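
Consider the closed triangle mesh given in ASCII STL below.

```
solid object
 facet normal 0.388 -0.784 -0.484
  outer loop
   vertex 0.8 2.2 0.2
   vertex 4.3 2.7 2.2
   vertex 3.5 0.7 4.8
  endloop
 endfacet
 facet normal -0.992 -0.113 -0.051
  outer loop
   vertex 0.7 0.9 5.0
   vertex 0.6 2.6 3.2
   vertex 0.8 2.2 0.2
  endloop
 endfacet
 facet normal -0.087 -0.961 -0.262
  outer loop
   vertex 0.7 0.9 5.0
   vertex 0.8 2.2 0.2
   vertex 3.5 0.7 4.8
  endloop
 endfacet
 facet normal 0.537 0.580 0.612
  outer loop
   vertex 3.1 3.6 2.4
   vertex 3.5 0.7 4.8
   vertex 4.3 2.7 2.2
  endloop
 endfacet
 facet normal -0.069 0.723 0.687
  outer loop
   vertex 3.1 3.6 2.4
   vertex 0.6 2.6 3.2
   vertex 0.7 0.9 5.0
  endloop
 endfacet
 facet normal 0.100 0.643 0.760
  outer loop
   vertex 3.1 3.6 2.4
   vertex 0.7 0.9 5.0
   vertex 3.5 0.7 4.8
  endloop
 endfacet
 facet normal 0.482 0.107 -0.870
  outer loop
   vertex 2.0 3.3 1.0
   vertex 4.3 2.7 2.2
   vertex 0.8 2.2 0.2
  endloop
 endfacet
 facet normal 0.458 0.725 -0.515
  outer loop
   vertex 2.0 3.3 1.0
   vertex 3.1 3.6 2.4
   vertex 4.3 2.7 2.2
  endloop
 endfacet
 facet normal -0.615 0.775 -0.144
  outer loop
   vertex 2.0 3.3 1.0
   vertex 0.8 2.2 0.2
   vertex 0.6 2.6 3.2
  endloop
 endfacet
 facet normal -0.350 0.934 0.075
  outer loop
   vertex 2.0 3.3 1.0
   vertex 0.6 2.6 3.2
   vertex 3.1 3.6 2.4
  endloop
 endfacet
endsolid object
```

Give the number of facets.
10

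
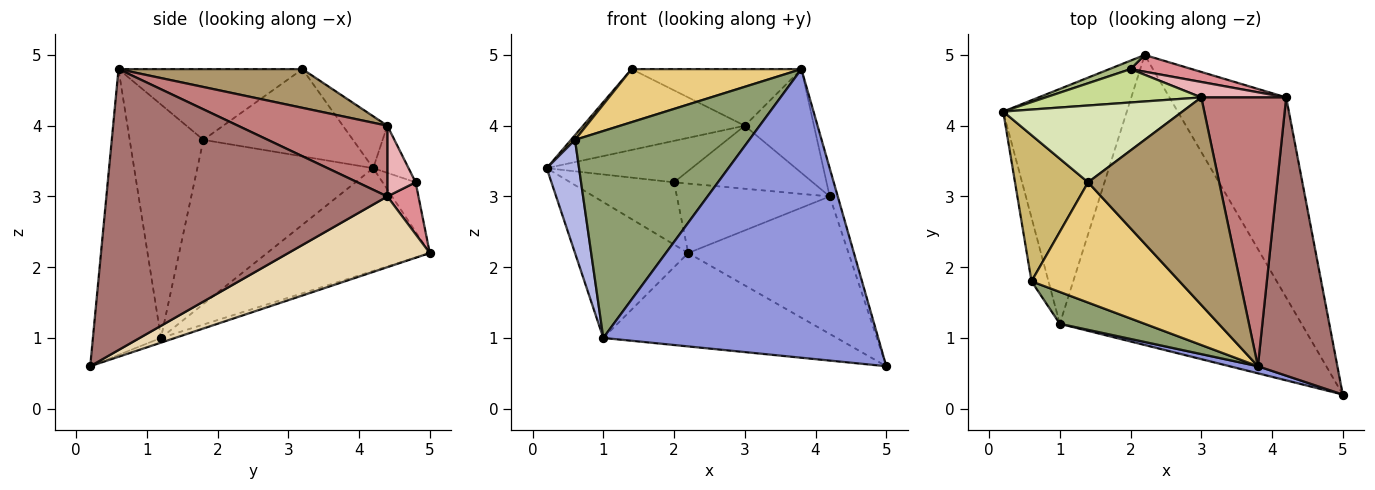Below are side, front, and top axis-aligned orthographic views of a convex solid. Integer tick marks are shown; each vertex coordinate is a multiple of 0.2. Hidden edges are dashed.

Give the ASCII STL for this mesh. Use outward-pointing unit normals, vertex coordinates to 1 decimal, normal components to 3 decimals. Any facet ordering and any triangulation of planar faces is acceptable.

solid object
 facet normal -0.584 0.406 -0.703
  outer loop
   vertex 1.0 1.2 1.0
   vertex 0.2 4.2 3.4
   vertex 2.2 5.0 2.2
  endloop
 endfacet
 facet normal -0.019 0.306 -0.952
  outer loop
   vertex 1.0 1.2 1.0
   vertex 2.2 5.0 2.2
   vertex 5.0 0.2 0.6
  endloop
 endfacet
 facet normal -0.240 -0.970 0.024
  outer loop
   vertex 1.0 1.2 1.0
   vertex 5.0 0.2 0.6
   vertex 3.8 0.6 4.8
  endloop
 endfacet
 facet normal -0.978 -0.180 -0.101
  outer loop
   vertex 0.6 1.8 3.8
   vertex 0.2 4.2 3.4
   vertex 1.0 1.2 1.0
  endloop
 endfacet
 facet normal -0.386 -0.912 0.140
  outer loop
   vertex 0.6 1.8 3.8
   vertex 1.0 1.2 1.0
   vertex 3.8 0.6 4.8
  endloop
 endfacet
 facet normal -0.301 0.945 0.129
  outer loop
   vertex 2.0 4.8 3.2
   vertex 2.2 5.0 2.2
   vertex 0.2 4.2 3.4
  endloop
 endfacet
 facet normal -0.187 0.765 0.616
  outer loop
   vertex 2.0 4.8 3.2
   vertex 0.2 4.2 3.4
   vertex 3.0 4.4 4.0
  endloop
 endfacet
 facet normal -0.196 0.711 0.675
  outer loop
   vertex 1.4 3.2 4.8
   vertex 3.0 4.4 4.0
   vertex 0.2 4.2 3.4
  endloop
 endfacet
 facet normal 0.274 0.253 0.928
  outer loop
   vertex 1.4 3.2 4.8
   vertex 3.8 0.6 4.8
   vertex 3.0 4.4 4.0
  endloop
 endfacet
 facet normal -0.766 -0.021 0.642
  outer loop
   vertex 1.4 3.2 4.8
   vertex 0.2 4.2 3.4
   vertex 0.6 1.8 3.8
  endloop
 endfacet
 facet normal -0.401 -0.370 0.838
  outer loop
   vertex 1.4 3.2 4.8
   vertex 0.6 1.8 3.8
   vertex 3.8 0.6 4.8
  endloop
 endfacet
 facet normal 0.447 0.506 -0.737
  outer loop
   vertex 4.2 4.4 3.0
   vertex 5.0 0.2 0.6
   vertex 2.2 5.0 2.2
  endloop
 endfacet
 facet normal 0.962 0.028 0.272
  outer loop
   vertex 4.2 4.4 3.0
   vertex 3.8 0.6 4.8
   vertex 5.0 0.2 0.6
  endloop
 endfacet
 facet normal 0.614 0.284 0.737
  outer loop
   vertex 4.2 4.4 3.0
   vertex 3.0 4.4 4.0
   vertex 3.8 0.6 4.8
  endloop
 endfacet
 facet normal 0.194 0.954 0.230
  outer loop
   vertex 4.2 4.4 3.0
   vertex 2.2 5.0 2.2
   vertex 2.0 4.8 3.2
  endloop
 endfacet
 facet normal 0.194 0.953 0.233
  outer loop
   vertex 4.2 4.4 3.0
   vertex 2.0 4.8 3.2
   vertex 3.0 4.4 4.0
  endloop
 endfacet
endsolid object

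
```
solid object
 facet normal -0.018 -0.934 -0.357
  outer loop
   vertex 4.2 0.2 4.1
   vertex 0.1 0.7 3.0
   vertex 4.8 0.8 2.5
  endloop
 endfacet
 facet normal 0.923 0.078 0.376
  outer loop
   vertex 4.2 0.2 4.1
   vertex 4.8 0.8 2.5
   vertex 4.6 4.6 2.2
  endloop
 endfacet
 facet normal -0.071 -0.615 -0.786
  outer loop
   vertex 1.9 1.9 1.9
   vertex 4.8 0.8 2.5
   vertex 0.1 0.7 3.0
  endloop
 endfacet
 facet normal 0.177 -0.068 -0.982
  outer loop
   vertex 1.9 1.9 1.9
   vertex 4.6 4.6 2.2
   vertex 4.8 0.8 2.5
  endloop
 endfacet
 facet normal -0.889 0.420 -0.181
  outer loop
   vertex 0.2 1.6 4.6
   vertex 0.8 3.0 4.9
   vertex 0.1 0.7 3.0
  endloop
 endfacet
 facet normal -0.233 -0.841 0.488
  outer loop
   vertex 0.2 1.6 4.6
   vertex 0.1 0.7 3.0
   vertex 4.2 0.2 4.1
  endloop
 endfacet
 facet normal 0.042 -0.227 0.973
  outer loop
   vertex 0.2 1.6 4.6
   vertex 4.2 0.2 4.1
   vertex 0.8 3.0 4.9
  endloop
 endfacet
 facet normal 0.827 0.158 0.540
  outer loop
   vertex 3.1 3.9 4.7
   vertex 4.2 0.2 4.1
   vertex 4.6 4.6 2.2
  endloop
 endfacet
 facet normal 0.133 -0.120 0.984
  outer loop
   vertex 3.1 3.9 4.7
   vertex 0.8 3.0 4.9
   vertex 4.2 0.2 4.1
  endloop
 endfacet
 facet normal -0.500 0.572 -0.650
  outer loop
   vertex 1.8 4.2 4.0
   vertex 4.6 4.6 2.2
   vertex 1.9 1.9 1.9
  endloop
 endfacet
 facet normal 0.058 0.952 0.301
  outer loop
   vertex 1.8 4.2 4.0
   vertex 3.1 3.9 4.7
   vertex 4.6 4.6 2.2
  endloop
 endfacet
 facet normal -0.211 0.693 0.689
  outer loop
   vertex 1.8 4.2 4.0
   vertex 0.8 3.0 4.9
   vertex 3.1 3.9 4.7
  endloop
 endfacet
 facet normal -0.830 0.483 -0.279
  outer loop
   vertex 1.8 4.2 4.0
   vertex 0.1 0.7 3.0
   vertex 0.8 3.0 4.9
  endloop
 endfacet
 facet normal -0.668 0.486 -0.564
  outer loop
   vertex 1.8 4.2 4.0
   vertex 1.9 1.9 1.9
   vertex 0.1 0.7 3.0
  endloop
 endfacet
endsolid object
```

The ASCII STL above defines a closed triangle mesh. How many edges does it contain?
21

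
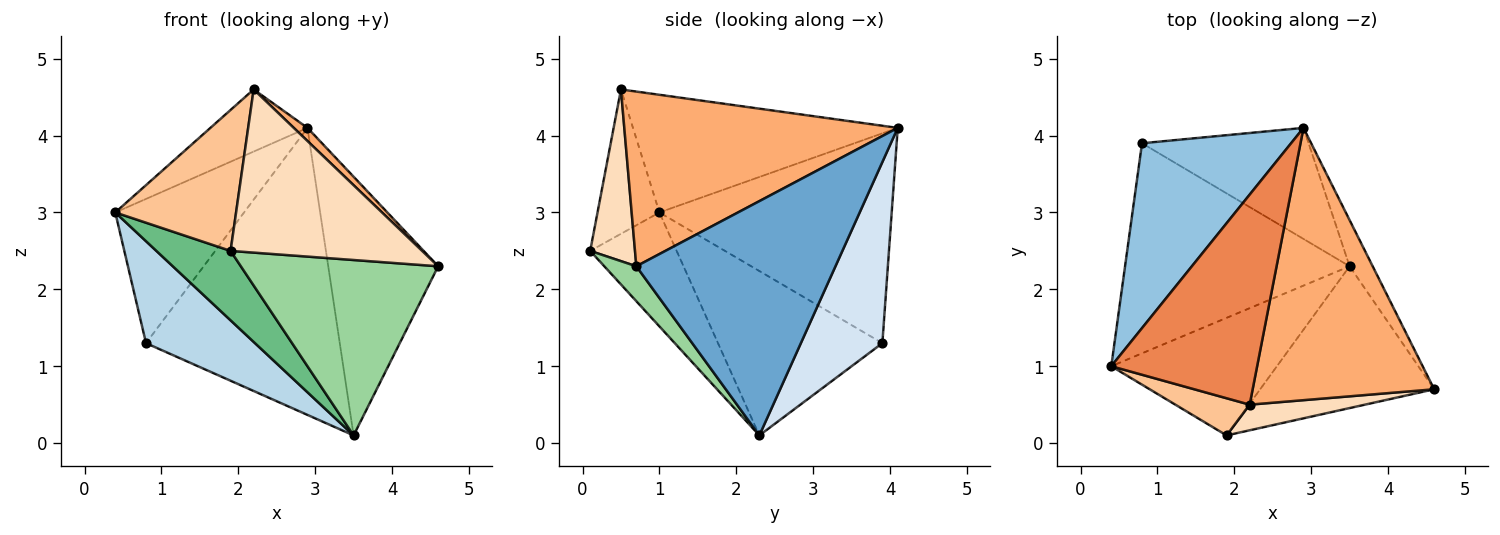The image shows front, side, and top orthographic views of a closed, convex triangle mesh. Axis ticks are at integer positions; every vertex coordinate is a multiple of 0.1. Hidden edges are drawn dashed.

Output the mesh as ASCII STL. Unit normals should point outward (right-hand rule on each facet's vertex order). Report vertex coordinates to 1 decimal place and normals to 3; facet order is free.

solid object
 facet normal 0.872 0.482 -0.086
  outer loop
   vertex 3.5 2.3 0.1
   vertex 2.9 4.1 4.1
   vertex 4.6 0.7 2.3
  endloop
 endfacet
 facet normal -0.743 0.412 0.528
  outer loop
   vertex 0.8 3.9 1.3
   vertex 0.4 1.0 3.0
   vertex 2.9 4.1 4.1
  endloop
 endfacet
 facet normal -0.550 -0.365 -0.751
  outer loop
   vertex 0.8 3.9 1.3
   vertex 3.5 2.3 0.1
   vertex 0.4 1.0 3.0
  endloop
 endfacet
 facet normal 0.365 0.868 -0.336
  outer loop
   vertex 0.8 3.9 1.3
   vertex 2.9 4.1 4.1
   vertex 3.5 2.3 0.1
  endloop
 endfacet
 facet normal -0.612 0.224 0.758
  outer loop
   vertex 2.2 0.5 4.6
   vertex 2.9 4.1 4.1
   vertex 0.4 1.0 3.0
  endloop
 endfacet
 facet normal 0.693 -0.035 0.720
  outer loop
   vertex 2.2 0.5 4.6
   vertex 4.6 0.7 2.3
   vertex 2.9 4.1 4.1
  endloop
 endfacet
 facet normal -0.444 -0.867 0.228
  outer loop
   vertex 1.9 0.1 2.5
   vertex 2.2 0.5 4.6
   vertex 0.4 1.0 3.0
  endloop
 endfacet
 facet normal 0.225 -0.963 0.151
  outer loop
   vertex 1.9 0.1 2.5
   vertex 4.6 0.7 2.3
   vertex 2.2 0.5 4.6
  endloop
 endfacet
 facet normal -0.510 -0.438 -0.741
  outer loop
   vertex 1.9 0.1 2.5
   vertex 0.4 1.0 3.0
   vertex 3.5 2.3 0.1
  endloop
 endfacet
 facet normal 0.125 -0.772 -0.624
  outer loop
   vertex 1.9 0.1 2.5
   vertex 3.5 2.3 0.1
   vertex 4.6 0.7 2.3
  endloop
 endfacet
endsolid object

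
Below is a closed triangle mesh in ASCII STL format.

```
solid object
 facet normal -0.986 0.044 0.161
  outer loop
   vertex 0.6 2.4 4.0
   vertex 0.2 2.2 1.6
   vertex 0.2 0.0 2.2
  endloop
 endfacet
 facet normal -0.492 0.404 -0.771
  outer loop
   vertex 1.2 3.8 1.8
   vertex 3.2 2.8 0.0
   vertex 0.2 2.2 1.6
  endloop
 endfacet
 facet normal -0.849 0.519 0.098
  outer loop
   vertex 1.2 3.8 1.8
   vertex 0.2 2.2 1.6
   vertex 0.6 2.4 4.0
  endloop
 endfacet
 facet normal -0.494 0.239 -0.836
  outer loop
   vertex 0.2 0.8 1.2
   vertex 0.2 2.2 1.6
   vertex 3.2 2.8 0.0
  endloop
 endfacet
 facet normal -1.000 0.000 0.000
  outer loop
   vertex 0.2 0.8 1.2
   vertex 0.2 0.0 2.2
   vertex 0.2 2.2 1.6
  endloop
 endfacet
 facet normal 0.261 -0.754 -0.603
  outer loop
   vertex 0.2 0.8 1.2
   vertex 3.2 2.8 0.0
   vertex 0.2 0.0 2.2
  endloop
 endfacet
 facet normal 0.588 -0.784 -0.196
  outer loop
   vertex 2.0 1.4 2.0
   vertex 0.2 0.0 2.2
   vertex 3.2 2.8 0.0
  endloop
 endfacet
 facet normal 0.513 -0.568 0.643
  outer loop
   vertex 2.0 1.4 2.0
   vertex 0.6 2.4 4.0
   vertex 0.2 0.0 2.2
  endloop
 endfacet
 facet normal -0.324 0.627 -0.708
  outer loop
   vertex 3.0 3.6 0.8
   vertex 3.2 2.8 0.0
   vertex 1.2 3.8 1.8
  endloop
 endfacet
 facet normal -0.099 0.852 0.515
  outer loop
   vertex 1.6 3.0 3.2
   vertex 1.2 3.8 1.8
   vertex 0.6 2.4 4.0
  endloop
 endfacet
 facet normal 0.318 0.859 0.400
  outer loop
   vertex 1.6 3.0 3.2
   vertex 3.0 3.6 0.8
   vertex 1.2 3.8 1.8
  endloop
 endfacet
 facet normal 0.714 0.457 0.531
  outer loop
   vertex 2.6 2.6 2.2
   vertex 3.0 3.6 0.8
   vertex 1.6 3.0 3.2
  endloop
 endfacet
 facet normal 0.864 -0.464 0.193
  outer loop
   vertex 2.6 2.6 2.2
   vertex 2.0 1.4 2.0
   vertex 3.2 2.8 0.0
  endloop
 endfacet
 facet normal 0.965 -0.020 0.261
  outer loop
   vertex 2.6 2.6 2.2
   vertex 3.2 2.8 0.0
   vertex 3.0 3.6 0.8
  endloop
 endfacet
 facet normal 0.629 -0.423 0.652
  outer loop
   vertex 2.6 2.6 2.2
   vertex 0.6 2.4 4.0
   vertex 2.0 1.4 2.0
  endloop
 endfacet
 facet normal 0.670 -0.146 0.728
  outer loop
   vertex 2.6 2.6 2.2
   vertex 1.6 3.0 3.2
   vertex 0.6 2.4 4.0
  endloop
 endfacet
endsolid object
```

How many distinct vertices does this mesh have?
10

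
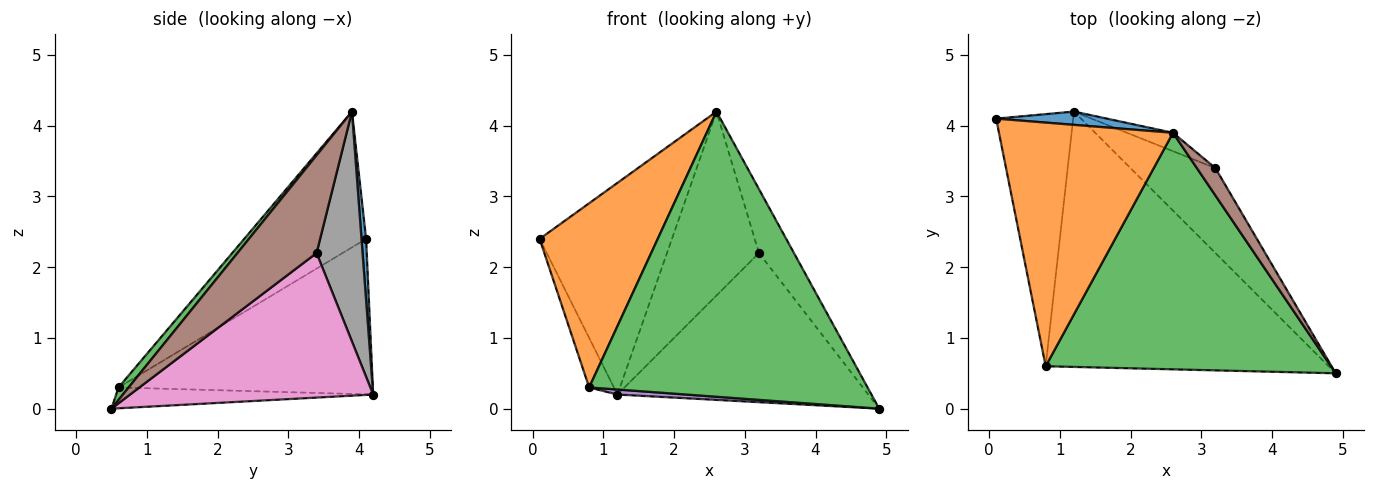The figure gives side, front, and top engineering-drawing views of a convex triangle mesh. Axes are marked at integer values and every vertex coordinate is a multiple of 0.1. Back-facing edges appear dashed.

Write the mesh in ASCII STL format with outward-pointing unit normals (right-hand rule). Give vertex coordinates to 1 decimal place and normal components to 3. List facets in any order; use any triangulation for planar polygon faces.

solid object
 facet normal 0.035 0.997 0.063
  outer loop
   vertex 1.2 4.2 0.2
   vertex 0.1 4.1 2.4
   vertex 2.6 3.9 4.2
  endloop
 endfacet
 facet normal -0.529 -0.512 0.677
  outer loop
   vertex 0.8 0.6 0.3
   vertex 2.6 3.9 4.2
   vertex 0.1 4.1 2.4
  endloop
 endfacet
 facet normal 0.028 -0.769 0.638
  outer loop
   vertex 0.8 0.6 0.3
   vertex 4.9 0.5 0.0
   vertex 2.6 3.9 4.2
  endloop
 endfacet
 facet normal -0.893 0.087 -0.442
  outer loop
   vertex 0.8 0.6 0.3
   vertex 0.1 4.1 2.4
   vertex 1.2 4.2 0.2
  endloop
 endfacet
 facet normal -0.073 -0.020 -0.997
  outer loop
   vertex 0.8 0.6 0.3
   vertex 1.2 4.2 0.2
   vertex 4.9 0.5 0.0
  endloop
 endfacet
 facet normal 0.901 0.399 0.171
  outer loop
   vertex 3.2 3.4 2.2
   vertex 2.6 3.9 4.2
   vertex 4.9 0.5 0.0
  endloop
 endfacet
 facet normal 0.644 0.665 -0.378
  outer loop
   vertex 3.2 3.4 2.2
   vertex 4.9 0.5 0.0
   vertex 1.2 4.2 0.2
  endloop
 endfacet
 facet normal 0.445 0.891 -0.089
  outer loop
   vertex 3.2 3.4 2.2
   vertex 1.2 4.2 0.2
   vertex 2.6 3.9 4.2
  endloop
 endfacet
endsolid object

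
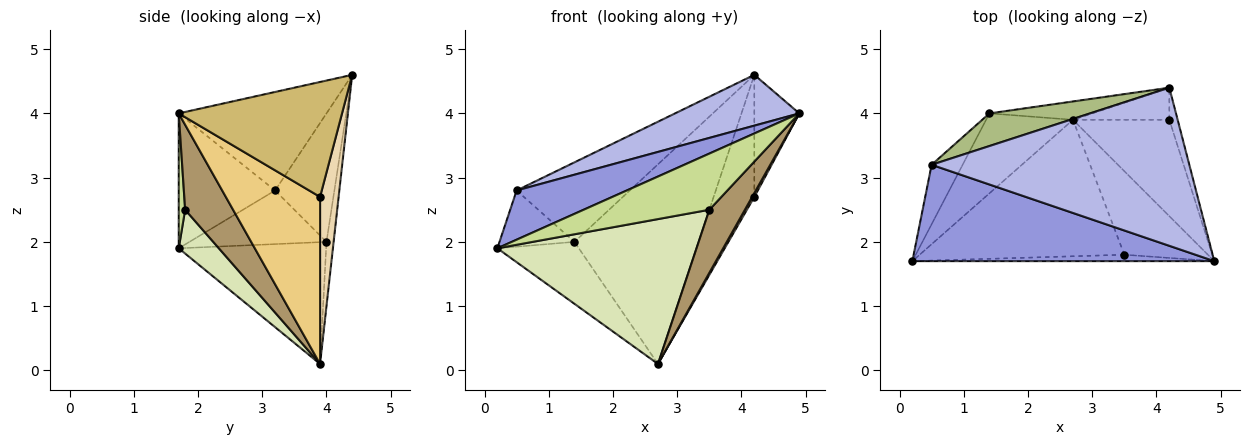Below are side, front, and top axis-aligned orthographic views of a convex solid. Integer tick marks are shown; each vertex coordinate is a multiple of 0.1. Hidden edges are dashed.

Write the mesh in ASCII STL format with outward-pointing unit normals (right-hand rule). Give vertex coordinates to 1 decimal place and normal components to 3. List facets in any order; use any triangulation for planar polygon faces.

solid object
 facet normal -0.742 0.410 -0.530
  outer loop
   vertex 1.4 4.0 2.0
   vertex 2.7 3.9 0.1
   vertex 0.2 1.7 1.9
  endloop
 endfacet
 facet normal -0.057 0.994 -0.091
  outer loop
   vertex 1.4 4.0 2.0
   vertex 4.2 4.4 4.6
   vertex 2.7 3.9 0.1
  endloop
 endfacet
 facet normal -0.370 -0.423 0.827
  outer loop
   vertex 0.5 3.2 2.8
   vertex 0.2 1.7 1.9
   vertex 4.9 1.7 4.0
  endloop
 endfacet
 facet normal -0.342 -0.287 0.895
  outer loop
   vertex 0.5 3.2 2.8
   vertex 4.9 1.7 4.0
   vertex 4.2 4.4 4.6
  endloop
 endfacet
 facet normal -0.782 0.428 -0.452
  outer loop
   vertex 0.5 3.2 2.8
   vertex 1.4 4.0 2.0
   vertex 0.2 1.7 1.9
  endloop
 endfacet
 facet normal -0.436 0.832 0.342
  outer loop
   vertex 0.5 3.2 2.8
   vertex 4.2 4.4 4.6
   vertex 1.4 4.0 2.0
  endloop
 endfacet
 facet normal 0.051 -0.992 -0.113
  outer loop
   vertex 3.5 1.8 2.5
   vertex 4.9 1.7 4.0
   vertex 0.2 1.7 1.9
  endloop
 endfacet
 facet normal 0.145 -0.720 -0.678
  outer loop
   vertex 3.5 1.8 2.5
   vertex 0.2 1.7 1.9
   vertex 2.7 3.9 0.1
  endloop
 endfacet
 facet normal 0.630 -0.468 -0.619
  outer loop
   vertex 3.5 1.8 2.5
   vertex 2.7 3.9 0.1
   vertex 4.9 1.7 4.0
  endloop
 endfacet
 facet normal 0.962 0.265 -0.070
  outer loop
   vertex 4.2 3.9 2.7
   vertex 4.2 4.4 4.6
   vertex 4.9 1.7 4.0
  endloop
 endfacet
 facet normal 0.866 -0.020 -0.500
  outer loop
   vertex 4.2 3.9 2.7
   vertex 4.9 1.7 4.0
   vertex 2.7 3.9 0.1
  endloop
 endfacet
 facet normal 0.404 0.885 -0.233
  outer loop
   vertex 4.2 3.9 2.7
   vertex 2.7 3.9 0.1
   vertex 4.2 4.4 4.6
  endloop
 endfacet
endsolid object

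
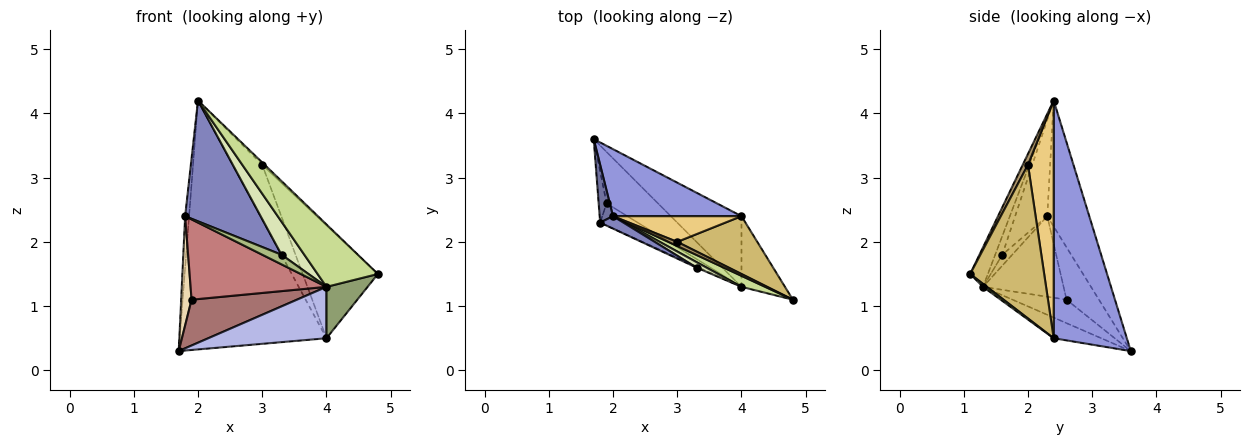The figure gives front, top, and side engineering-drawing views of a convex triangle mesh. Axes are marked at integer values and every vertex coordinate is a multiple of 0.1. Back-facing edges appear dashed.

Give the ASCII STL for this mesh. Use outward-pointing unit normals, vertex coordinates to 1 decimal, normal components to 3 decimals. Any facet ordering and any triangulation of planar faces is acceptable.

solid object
 facet normal -0.990 0.093 0.105
  outer loop
   vertex 1.8 2.3 2.4
   vertex 2.0 2.4 4.2
   vertex 1.7 3.6 0.3
  endloop
 endfacet
 facet normal -0.390 -0.916 0.094
  outer loop
   vertex 1.8 2.3 2.4
   vertex 3.3 1.6 1.8
   vertex 2.0 2.4 4.2
  endloop
 endfacet
 facet normal 0.434 0.870 0.234
  outer loop
   vertex 4.0 2.4 0.5
   vertex 1.7 3.6 0.3
   vertex 2.0 2.4 4.2
  endloop
 endfacet
 facet normal -0.230 -0.572 -0.787
  outer loop
   vertex 4.0 1.3 1.3
   vertex 1.7 3.6 0.3
   vertex 4.0 2.4 0.5
  endloop
 endfacet
 facet normal 0.055 -0.587 -0.808
  outer loop
   vertex 4.0 1.3 1.3
   vertex 4.0 2.4 0.5
   vertex 4.8 1.1 1.5
  endloop
 endfacet
 facet normal -0.455 -0.884 -0.107
  outer loop
   vertex 4.0 1.3 1.3
   vertex 3.3 1.6 1.8
   vertex 1.8 2.3 2.4
  endloop
 endfacet
 facet normal -0.278 -0.946 0.167
  outer loop
   vertex 4.0 1.3 1.3
   vertex 4.8 1.1 1.5
   vertex 2.0 2.4 4.2
  endloop
 endfacet
 facet normal -0.293 -0.943 0.156
  outer loop
   vertex 4.0 1.3 1.3
   vertex 2.0 2.4 4.2
   vertex 3.3 1.6 1.8
  endloop
 endfacet
 facet normal 0.730 0.332 0.597
  outer loop
   vertex 3.0 2.0 3.2
   vertex 2.0 2.4 4.2
   vertex 4.8 1.1 1.5
  endloop
 endfacet
 facet normal 0.659 0.669 0.343
  outer loop
   vertex 3.0 2.0 3.2
   vertex 4.8 1.1 1.5
   vertex 4.0 2.4 0.5
  endloop
 endfacet
 facet normal 0.619 0.711 0.334
  outer loop
   vertex 3.0 2.0 3.2
   vertex 4.0 2.4 0.5
   vertex 2.0 2.4 4.2
  endloop
 endfacet
 facet normal -0.943 -0.302 -0.142
  outer loop
   vertex 1.9 2.6 1.1
   vertex 1.8 2.3 2.4
   vertex 1.7 3.6 0.3
  endloop
 endfacet
 facet normal -0.323 -0.630 -0.707
  outer loop
   vertex 1.9 2.6 1.1
   vertex 1.7 3.6 0.3
   vertex 4.0 1.3 1.3
  endloop
 endfacet
 facet normal -0.496 -0.837 -0.231
  outer loop
   vertex 1.9 2.6 1.1
   vertex 4.0 1.3 1.3
   vertex 1.8 2.3 2.4
  endloop
 endfacet
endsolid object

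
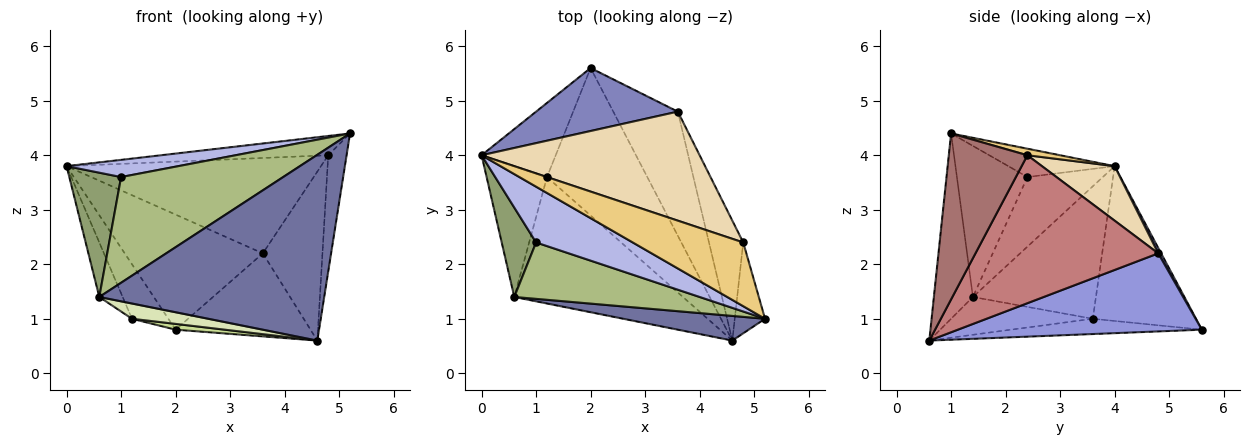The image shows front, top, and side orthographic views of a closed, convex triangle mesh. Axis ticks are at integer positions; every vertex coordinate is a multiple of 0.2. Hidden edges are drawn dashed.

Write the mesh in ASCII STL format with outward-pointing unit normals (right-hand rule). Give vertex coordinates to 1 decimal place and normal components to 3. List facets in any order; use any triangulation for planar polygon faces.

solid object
 facet normal -0.169 -0.977 0.130
  outer loop
   vertex 0.6 1.4 1.4
   vertex 4.6 0.6 0.6
   vertex 5.2 1.0 4.4
  endloop
 endfacet
 facet normal 0.018 0.877 0.480
  outer loop
   vertex 3.6 4.8 2.2
   vertex 2.0 5.6 0.8
   vertex 0.0 4.0 3.8
  endloop
 endfacet
 facet normal 0.709 0.392 -0.586
  outer loop
   vertex 3.6 4.8 2.2
   vertex 4.6 0.6 0.6
   vertex 2.0 5.6 0.8
  endloop
 endfacet
 facet normal -0.270 -0.284 0.920
  outer loop
   vertex 1.0 2.4 3.6
   vertex 5.2 1.0 4.4
   vertex 0.0 4.0 3.8
  endloop
 endfacet
 facet normal -0.763 -0.524 0.377
  outer loop
   vertex 1.0 2.4 3.6
   vertex 0.0 4.0 3.8
   vertex 0.6 1.4 1.4
  endloop
 endfacet
 facet normal -0.358 -0.824 0.440
  outer loop
   vertex 1.0 2.4 3.6
   vertex 0.6 1.4 1.4
   vertex 5.2 1.0 4.4
  endloop
 endfacet
 facet normal -0.150 -0.039 -0.988
  outer loop
   vertex 1.2 3.6 1.0
   vertex 2.0 5.6 0.8
   vertex 4.6 0.6 0.6
  endloop
 endfacet
 facet normal -0.217 -0.117 -0.969
  outer loop
   vertex 1.2 3.6 1.0
   vertex 4.6 0.6 0.6
   vertex 0.6 1.4 1.4
  endloop
 endfacet
 facet normal -0.860 0.303 -0.412
  outer loop
   vertex 1.2 3.6 1.0
   vertex 0.0 4.0 3.8
   vertex 2.0 5.6 0.8
  endloop
 endfacet
 facet normal -0.897 0.170 -0.409
  outer loop
   vertex 1.2 3.6 1.0
   vertex 0.6 1.4 1.4
   vertex 0.0 4.0 3.8
  endloop
 endfacet
 facet normal 0.057 0.289 0.956
  outer loop
   vertex 4.8 2.4 4.0
   vertex 0.0 4.0 3.8
   vertex 5.2 1.0 4.4
  endloop
 endfacet
 facet normal 0.185 0.647 0.740
  outer loop
   vertex 4.8 2.4 4.0
   vertex 3.6 4.8 2.2
   vertex 0.0 4.0 3.8
  endloop
 endfacet
 facet normal 0.959 0.224 -0.175
  outer loop
   vertex 4.8 2.4 4.0
   vertex 5.2 1.0 4.4
   vertex 4.6 0.6 0.6
  endloop
 endfacet
 facet normal 0.928 0.303 -0.215
  outer loop
   vertex 4.8 2.4 4.0
   vertex 4.6 0.6 0.6
   vertex 3.6 4.8 2.2
  endloop
 endfacet
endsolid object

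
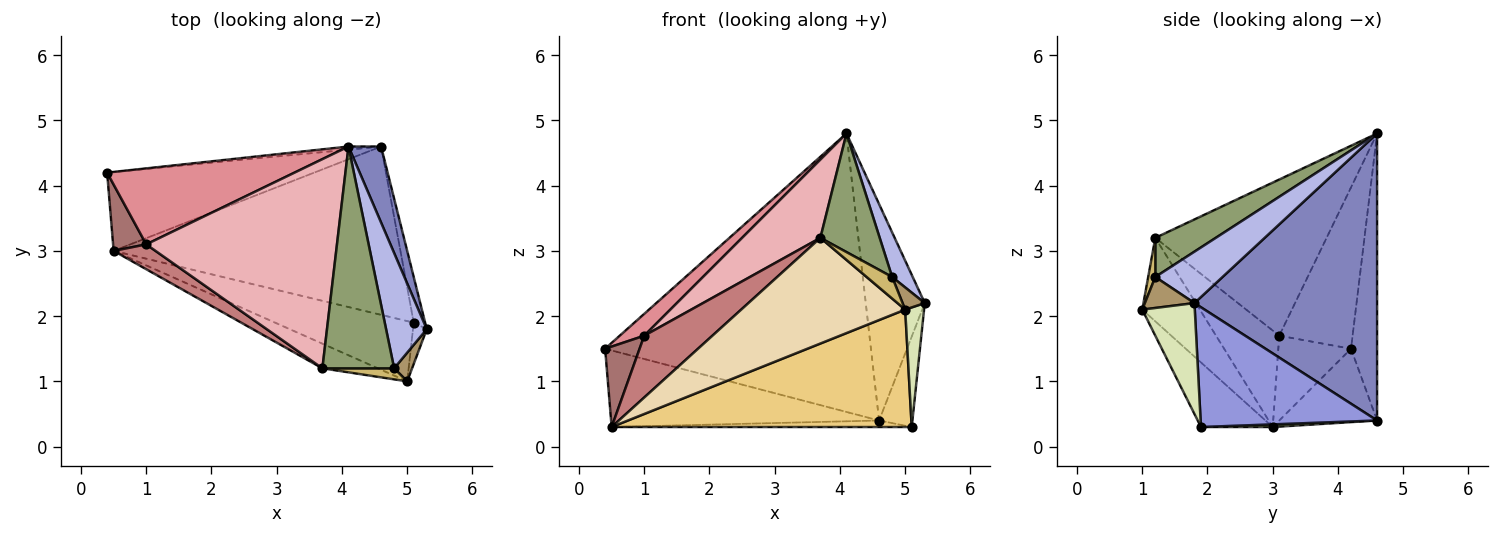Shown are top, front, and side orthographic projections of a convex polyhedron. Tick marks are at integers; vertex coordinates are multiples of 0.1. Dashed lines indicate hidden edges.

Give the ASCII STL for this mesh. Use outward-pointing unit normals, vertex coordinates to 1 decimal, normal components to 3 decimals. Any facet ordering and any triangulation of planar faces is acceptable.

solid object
 facet normal -0.098 0.995 -0.011
  outer loop
   vertex 4.6 4.6 0.4
   vertex 0.4 4.2 1.5
   vertex 4.1 4.6 4.8
  endloop
 endfacet
 facet normal 0.946 0.306 0.108
  outer loop
   vertex 4.6 4.6 0.4
   vertex 4.1 4.6 4.8
   vertex 5.3 1.8 2.2
  endloop
 endfacet
 facet normal 0.978 0.185 -0.093
  outer loop
   vertex 4.6 4.6 0.4
   vertex 5.3 1.8 2.2
   vertex 5.1 1.9 0.3
  endloop
 endfacet
 facet normal 0.763 -0.233 0.603
  outer loop
   vertex 4.8 1.2 2.6
   vertex 5.3 1.8 2.2
   vertex 4.1 4.6 4.8
  endloop
 endfacet
 facet normal 0.433 -0.425 0.795
  outer loop
   vertex 4.8 1.2 2.6
   vertex 4.1 4.6 4.8
   vertex 3.7 1.2 3.2
  endloop
 endfacet
 facet normal -0.246 0.675 -0.695
  outer loop
   vertex 0.5 3.0 0.3
   vertex 0.4 4.2 1.5
   vertex 4.6 4.6 0.4
  endloop
 endfacet
 facet normal 0.009 0.039 -0.999
  outer loop
   vertex 0.5 3.0 0.3
   vertex 4.6 4.6 0.4
   vertex 5.1 1.9 0.3
  endloop
 endfacet
 facet normal 0.935 -0.336 -0.116
  outer loop
   vertex 5.0 1.0 2.1
   vertex 5.1 1.9 0.3
   vertex 5.3 1.8 2.2
  endloop
 endfacet
 facet normal 0.807 -0.361 0.467
  outer loop
   vertex 5.0 1.0 2.1
   vertex 5.3 1.8 2.2
   vertex 4.8 1.2 2.6
  endloop
 endfacet
 facet normal 0.241 -0.864 0.442
  outer loop
   vertex 5.0 1.0 2.1
   vertex 4.8 1.2 2.6
   vertex 3.7 1.2 3.2
  endloop
 endfacet
 facet normal -0.208 -0.870 -0.447
  outer loop
   vertex 5.0 1.0 2.1
   vertex 0.5 3.0 0.3
   vertex 5.1 1.9 0.3
  endloop
 endfacet
 facet normal -0.324 -0.921 -0.215
  outer loop
   vertex 5.0 1.0 2.1
   vertex 3.7 1.2 3.2
   vertex 0.5 3.0 0.3
  endloop
 endfacet
 facet normal -0.852 -0.404 0.333
  outer loop
   vertex 1.0 3.1 1.7
   vertex 0.4 4.2 1.5
   vertex 0.5 3.0 0.3
  endloop
 endfacet
 facet normal -0.652 -0.703 0.283
  outer loop
   vertex 1.0 3.1 1.7
   vertex 0.5 3.0 0.3
   vertex 3.7 1.2 3.2
  endloop
 endfacet
 facet normal -0.637 -0.213 0.740
  outer loop
   vertex 1.0 3.1 1.7
   vertex 4.1 4.6 4.8
   vertex 0.4 4.2 1.5
  endloop
 endfacet
 facet normal -0.609 -0.278 0.743
  outer loop
   vertex 1.0 3.1 1.7
   vertex 3.7 1.2 3.2
   vertex 4.1 4.6 4.8
  endloop
 endfacet
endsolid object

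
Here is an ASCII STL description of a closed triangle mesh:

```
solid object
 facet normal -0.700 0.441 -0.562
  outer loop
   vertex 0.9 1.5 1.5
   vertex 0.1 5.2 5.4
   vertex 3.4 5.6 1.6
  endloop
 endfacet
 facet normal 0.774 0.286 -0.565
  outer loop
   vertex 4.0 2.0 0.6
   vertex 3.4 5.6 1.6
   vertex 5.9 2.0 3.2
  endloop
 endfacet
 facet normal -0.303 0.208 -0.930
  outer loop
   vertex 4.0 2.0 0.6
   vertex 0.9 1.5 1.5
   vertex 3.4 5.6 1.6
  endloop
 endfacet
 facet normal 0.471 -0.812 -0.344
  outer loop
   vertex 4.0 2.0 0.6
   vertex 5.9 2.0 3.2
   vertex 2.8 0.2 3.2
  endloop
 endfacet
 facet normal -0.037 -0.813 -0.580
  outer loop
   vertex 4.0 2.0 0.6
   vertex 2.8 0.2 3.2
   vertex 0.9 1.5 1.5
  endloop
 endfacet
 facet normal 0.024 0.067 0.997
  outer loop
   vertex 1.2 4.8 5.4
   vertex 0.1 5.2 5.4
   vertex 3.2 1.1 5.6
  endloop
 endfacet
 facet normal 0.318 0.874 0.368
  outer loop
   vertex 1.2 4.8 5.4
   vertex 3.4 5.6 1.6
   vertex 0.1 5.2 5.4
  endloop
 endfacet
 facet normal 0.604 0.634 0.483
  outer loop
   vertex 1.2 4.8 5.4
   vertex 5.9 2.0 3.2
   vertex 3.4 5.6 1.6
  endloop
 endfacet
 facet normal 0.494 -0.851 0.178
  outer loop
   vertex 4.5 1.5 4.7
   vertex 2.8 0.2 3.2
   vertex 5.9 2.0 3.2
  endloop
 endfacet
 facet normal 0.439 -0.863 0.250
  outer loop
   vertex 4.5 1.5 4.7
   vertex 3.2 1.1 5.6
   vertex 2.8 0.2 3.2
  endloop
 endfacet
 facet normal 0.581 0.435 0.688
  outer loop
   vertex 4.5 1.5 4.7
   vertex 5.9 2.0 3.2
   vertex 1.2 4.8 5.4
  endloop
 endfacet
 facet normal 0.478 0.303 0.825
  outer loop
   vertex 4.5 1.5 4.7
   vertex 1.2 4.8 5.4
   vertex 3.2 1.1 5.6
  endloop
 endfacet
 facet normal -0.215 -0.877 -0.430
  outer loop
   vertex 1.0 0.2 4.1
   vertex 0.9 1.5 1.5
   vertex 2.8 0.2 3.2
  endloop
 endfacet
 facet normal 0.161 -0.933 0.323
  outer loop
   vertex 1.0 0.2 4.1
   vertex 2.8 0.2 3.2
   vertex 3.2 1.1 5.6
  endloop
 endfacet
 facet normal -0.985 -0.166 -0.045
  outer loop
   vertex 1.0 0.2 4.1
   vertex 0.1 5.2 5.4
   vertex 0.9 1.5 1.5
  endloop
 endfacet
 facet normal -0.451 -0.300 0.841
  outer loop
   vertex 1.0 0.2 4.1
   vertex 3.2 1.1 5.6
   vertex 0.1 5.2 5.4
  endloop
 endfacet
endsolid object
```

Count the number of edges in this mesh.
24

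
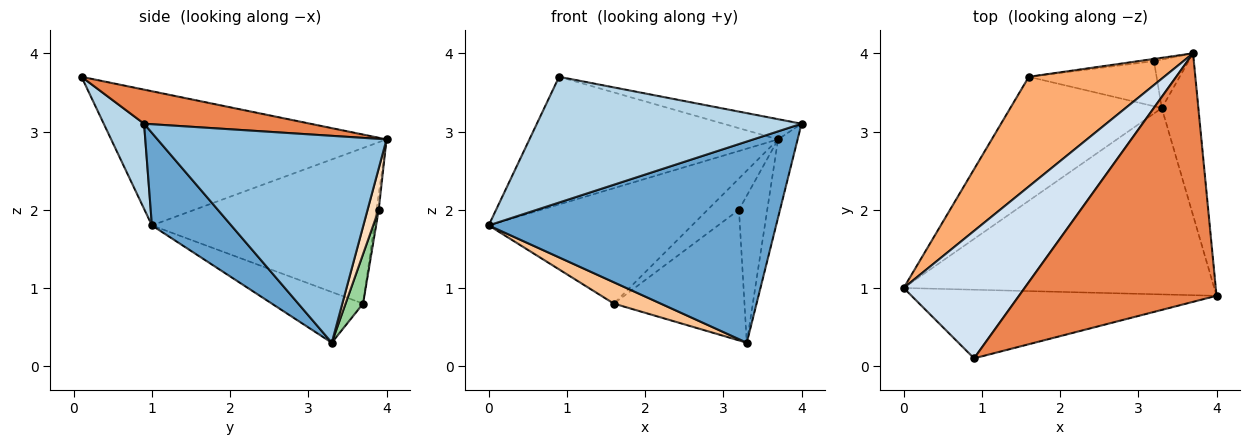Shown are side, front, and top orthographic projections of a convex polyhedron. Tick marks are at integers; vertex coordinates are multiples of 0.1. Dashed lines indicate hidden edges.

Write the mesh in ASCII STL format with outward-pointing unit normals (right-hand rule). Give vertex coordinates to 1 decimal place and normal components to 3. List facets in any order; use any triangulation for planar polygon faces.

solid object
 facet normal 0.198 -0.719 -0.666
  outer loop
   vertex 3.3 3.3 0.3
   vertex 4.0 0.9 3.1
   vertex 0.0 1.0 1.8
  endloop
 endfacet
 facet normal 0.981 0.084 -0.174
  outer loop
   vertex 3.3 3.3 0.3
   vertex 3.7 4.0 2.9
   vertex 4.0 0.9 3.1
  endloop
 endfacet
 facet normal 0.133 -0.870 -0.475
  outer loop
   vertex 0.9 0.1 3.7
   vertex 0.0 1.0 1.8
   vertex 4.0 0.9 3.1
  endloop
 endfacet
 facet normal -0.617 0.557 0.556
  outer loop
   vertex 0.9 0.1 3.7
   vertex 3.7 4.0 2.9
   vertex 0.0 1.0 1.8
  endloop
 endfacet
 facet normal 0.170 0.080 0.982
  outer loop
   vertex 0.9 0.1 3.7
   vertex 4.0 0.9 3.1
   vertex 3.7 4.0 2.9
  endloop
 endfacet
 facet normal -0.621 0.568 0.540
  outer loop
   vertex 1.6 3.7 0.8
   vertex 0.0 1.0 1.8
   vertex 3.7 4.0 2.9
  endloop
 endfacet
 facet normal -0.313 -0.161 -0.936
  outer loop
   vertex 1.6 3.7 0.8
   vertex 3.3 3.3 0.3
   vertex 0.0 1.0 1.8
  endloop
 endfacet
 facet normal 0.350 0.890 -0.293
  outer loop
   vertex 3.2 3.9 2.0
   vertex 3.7 4.0 2.9
   vertex 3.3 3.3 0.3
  endloop
 endfacet
 facet normal -0.071 0.995 -0.071
  outer loop
   vertex 3.2 3.9 2.0
   vertex 1.6 3.7 0.8
   vertex 3.7 4.0 2.9
  endloop
 endfacet
 facet normal 0.125 0.938 -0.324
  outer loop
   vertex 3.2 3.9 2.0
   vertex 3.3 3.3 0.3
   vertex 1.6 3.7 0.8
  endloop
 endfacet
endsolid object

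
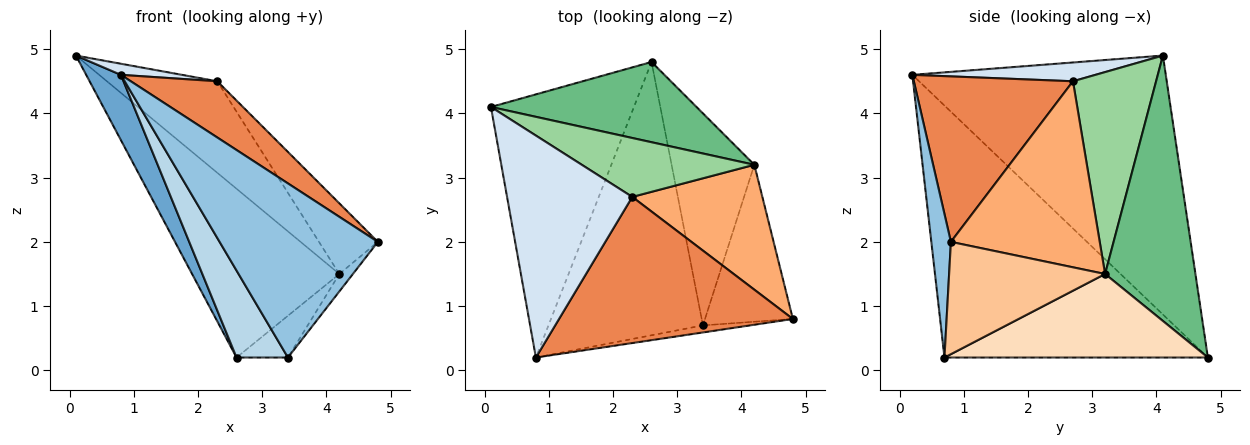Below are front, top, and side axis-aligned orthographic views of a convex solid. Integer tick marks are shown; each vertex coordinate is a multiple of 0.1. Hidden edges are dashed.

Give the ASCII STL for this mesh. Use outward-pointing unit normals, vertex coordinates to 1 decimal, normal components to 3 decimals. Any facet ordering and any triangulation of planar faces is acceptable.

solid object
 facet normal -0.869 -0.119 -0.480
  outer loop
   vertex 2.6 4.8 0.2
   vertex 0.8 0.2 4.6
   vertex 0.1 4.1 4.9
  endloop
 endfacet
 facet normal 0.123 -0.992 -0.040
  outer loop
   vertex 3.4 0.7 0.2
   vertex 4.8 0.8 2.0
   vertex 0.8 0.2 4.6
  endloop
 endfacet
 facet normal -0.841 -0.164 -0.516
  outer loop
   vertex 3.4 0.7 0.2
   vertex 0.8 0.2 4.6
   vertex 2.6 4.8 0.2
  endloop
 endfacet
 facet normal 0.148 -0.049 0.988
  outer loop
   vertex 2.3 2.7 4.5
   vertex 0.1 4.1 4.9
   vertex 0.8 0.2 4.6
  endloop
 endfacet
 facet normal 0.551 -0.300 0.779
  outer loop
   vertex 2.3 2.7 4.5
   vertex 0.8 0.2 4.6
   vertex 4.8 0.8 2.0
  endloop
 endfacet
 facet normal 0.780 0.308 0.545
  outer loop
   vertex 4.2 3.2 1.5
   vertex 2.3 2.7 4.5
   vertex 4.8 0.8 2.0
  endloop
 endfacet
 facet normal 0.786 0.068 -0.615
  outer loop
   vertex 4.2 3.2 1.5
   vertex 4.8 0.8 2.0
   vertex 3.4 0.7 0.2
  endloop
 endfacet
 facet normal 0.704 0.137 -0.697
  outer loop
   vertex 4.2 3.2 1.5
   vertex 3.4 0.7 0.2
   vertex 2.6 4.8 0.2
  endloop
 endfacet
 facet normal 0.485 0.790 0.376
  outer loop
   vertex 4.2 3.2 1.5
   vertex 2.6 4.8 0.2
   vertex 0.1 4.1 4.9
  endloop
 endfacet
 facet normal 0.535 0.710 0.457
  outer loop
   vertex 4.2 3.2 1.5
   vertex 0.1 4.1 4.9
   vertex 2.3 2.7 4.5
  endloop
 endfacet
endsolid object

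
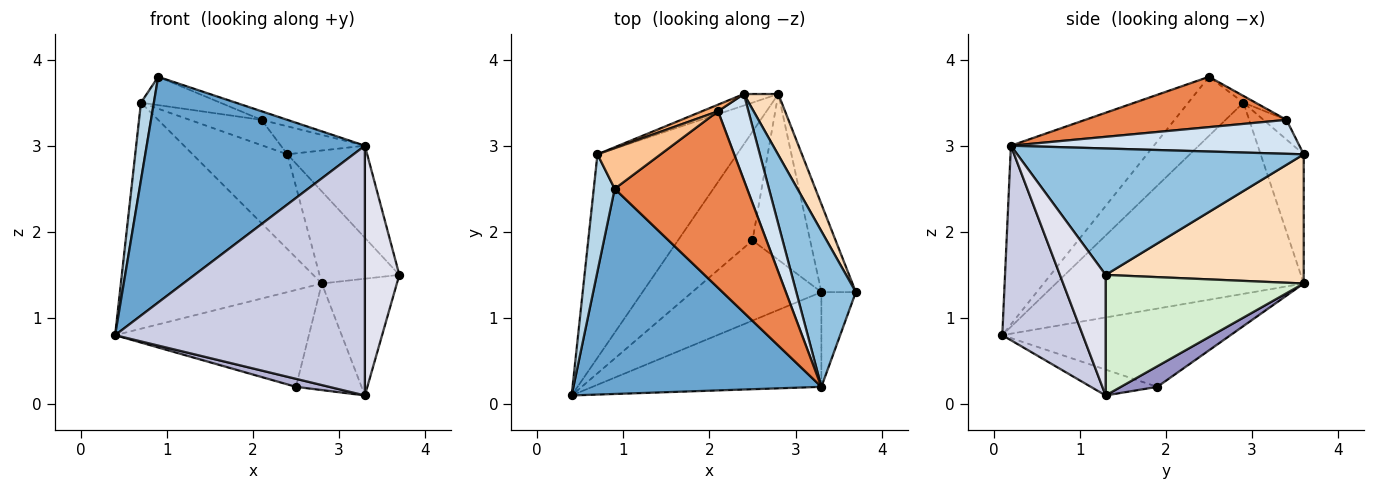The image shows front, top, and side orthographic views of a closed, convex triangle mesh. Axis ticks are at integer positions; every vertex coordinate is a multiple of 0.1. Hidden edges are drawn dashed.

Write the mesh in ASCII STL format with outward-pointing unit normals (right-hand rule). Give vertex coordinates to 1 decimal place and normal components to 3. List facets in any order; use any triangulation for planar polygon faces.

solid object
 facet normal -0.436 -0.666 0.605
  outer loop
   vertex 3.3 0.2 3.0
   vertex 0.9 2.5 3.8
   vertex 0.4 0.1 0.8
  endloop
 endfacet
 facet normal 0.877 0.244 0.413
  outer loop
   vertex 3.3 0.2 3.0
   vertex 3.7 1.3 1.5
   vertex 2.4 3.6 2.9
  endloop
 endfacet
 facet normal -0.920 -0.216 0.326
  outer loop
   vertex 0.7 2.9 3.5
   vertex 0.4 0.1 0.8
   vertex 0.9 2.5 3.8
  endloop
 endfacet
 facet normal 0.728 0.212 0.652
  outer loop
   vertex 2.1 3.4 3.3
   vertex 3.3 0.2 3.0
   vertex 2.4 3.6 2.9
  endloop
 endfacet
 facet normal 0.355 0.046 0.934
  outer loop
   vertex 2.1 3.4 3.3
   vertex 0.9 2.5 3.8
   vertex 3.3 0.2 3.0
  endloop
 endfacet
 facet normal -0.296 0.925 0.240
  outer loop
   vertex 2.1 3.4 3.3
   vertex 2.4 3.6 2.9
   vertex 0.7 2.9 3.5
  endloop
 endfacet
 facet normal -0.087 0.570 0.817
  outer loop
   vertex 2.1 3.4 3.3
   vertex 0.7 2.9 3.5
   vertex 0.9 2.5 3.8
  endloop
 endfacet
 facet normal 0.900 0.363 0.240
  outer loop
   vertex 2.8 3.6 1.4
   vertex 2.4 3.6 2.9
   vertex 3.7 1.3 1.5
  endloop
 endfacet
 facet normal -0.411 0.905 -0.110
  outer loop
   vertex 2.8 3.6 1.4
   vertex 0.7 2.9 3.5
   vertex 2.4 3.6 2.9
  endloop
 endfacet
 facet normal -0.617 0.524 -0.588
  outer loop
   vertex 2.8 3.6 1.4
   vertex 2.5 1.9 0.2
   vertex 0.4 0.1 0.8
  endloop
 endfacet
 facet normal -0.676 0.548 -0.493
  outer loop
   vertex 2.8 3.6 1.4
   vertex 0.4 0.1 0.8
   vertex 0.7 2.9 3.5
  endloop
 endfacet
 facet normal 0.903 0.342 -0.258
  outer loop
   vertex 3.3 1.3 0.1
   vertex 2.8 3.6 1.4
   vertex 3.7 1.3 1.5
  endloop
 endfacet
 facet normal 0.288 0.518 -0.806
  outer loop
   vertex 3.3 1.3 0.1
   vertex 2.5 1.9 0.2
   vertex 2.8 3.6 1.4
  endloop
 endfacet
 facet normal -0.195 -0.098 -0.976
  outer loop
   vertex 3.3 1.3 0.1
   vertex 0.4 0.1 0.8
   vertex 2.5 1.9 0.2
  endloop
 endfacet
 facet normal 0.288 -0.895 -0.340
  outer loop
   vertex 3.3 1.3 0.1
   vertex 3.3 0.2 3.0
   vertex 0.4 0.1 0.8
  endloop
 endfacet
 facet normal 0.779 -0.587 -0.222
  outer loop
   vertex 3.3 1.3 0.1
   vertex 3.7 1.3 1.5
   vertex 3.3 0.2 3.0
  endloop
 endfacet
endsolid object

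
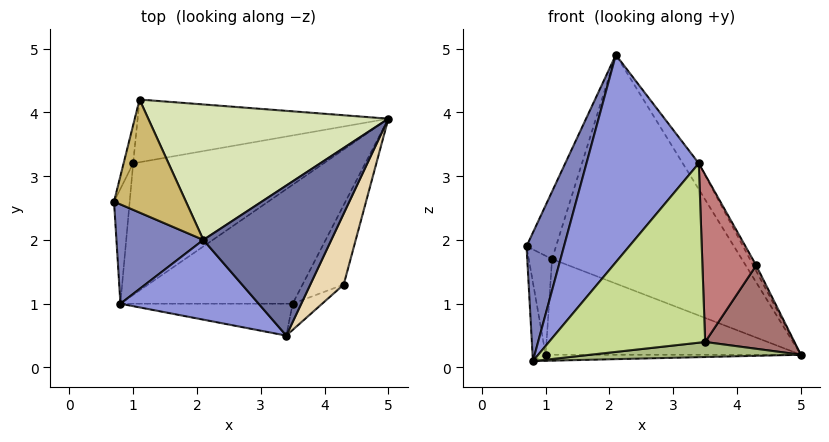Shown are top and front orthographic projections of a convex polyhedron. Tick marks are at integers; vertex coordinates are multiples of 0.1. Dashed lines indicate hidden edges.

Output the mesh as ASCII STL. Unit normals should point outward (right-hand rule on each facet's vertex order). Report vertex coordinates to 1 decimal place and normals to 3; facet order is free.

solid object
 facet normal 0.830 0.095 0.550
  outer loop
   vertex 2.1 2.0 4.9
   vertex 3.4 0.5 3.2
   vertex 5.0 3.9 0.2
  endloop
 endfacet
 facet normal -0.855 -0.410 0.317
  outer loop
   vertex 2.1 2.0 4.9
   vertex 0.7 2.6 1.9
   vertex 0.8 1.0 0.1
  endloop
 endfacet
 facet normal -0.519 -0.798 0.307
  outer loop
   vertex 2.1 2.0 4.9
   vertex 0.8 1.0 0.1
   vertex 3.4 0.5 3.2
  endloop
 endfacet
 facet normal -0.985 0.096 -0.140
  outer loop
   vertex 1.0 3.2 0.2
   vertex 0.8 1.0 0.1
   vertex 0.7 2.6 1.9
  endloop
 endfacet
 facet normal -0.008 0.046 -0.999
  outer loop
   vertex 1.0 3.2 0.2
   vertex 5.0 3.9 0.2
   vertex 0.8 1.0 0.1
  endloop
 endfacet
 facet normal 0.110 -0.125 -0.986
  outer loop
   vertex 3.5 1.0 0.4
   vertex 0.8 1.0 0.1
   vertex 5.0 3.9 0.2
  endloop
 endfacet
 facet normal 0.019 -0.984 -0.175
  outer loop
   vertex 3.5 1.0 0.4
   vertex 3.4 0.5 3.2
   vertex 0.8 1.0 0.1
  endloop
 endfacet
 facet normal 0.254 0.832 0.493
  outer loop
   vertex 1.1 4.2 1.7
   vertex 2.1 2.0 4.9
   vertex 5.0 3.9 0.2
  endloop
 endfacet
 facet normal -0.145 0.828 -0.542
  outer loop
   vertex 1.1 4.2 1.7
   vertex 5.0 3.9 0.2
   vertex 1.0 3.2 0.2
  endloop
 endfacet
 facet normal -0.851 0.269 0.451
  outer loop
   vertex 1.1 4.2 1.7
   vertex 0.7 2.6 1.9
   vertex 2.1 2.0 4.9
  endloop
 endfacet
 facet normal -0.969 0.231 -0.089
  outer loop
   vertex 1.1 4.2 1.7
   vertex 1.0 3.2 0.2
   vertex 0.7 2.6 1.9
  endloop
 endfacet
 facet normal 0.862 0.040 0.505
  outer loop
   vertex 4.3 1.3 1.6
   vertex 5.0 3.9 0.2
   vertex 3.4 0.5 3.2
  endloop
 endfacet
 facet normal 0.794 -0.440 -0.420
  outer loop
   vertex 4.3 1.3 1.6
   vertex 3.5 1.0 0.4
   vertex 5.0 3.9 0.2
  endloop
 endfacet
 facet normal 0.516 -0.846 -0.133
  outer loop
   vertex 4.3 1.3 1.6
   vertex 3.4 0.5 3.2
   vertex 3.5 1.0 0.4
  endloop
 endfacet
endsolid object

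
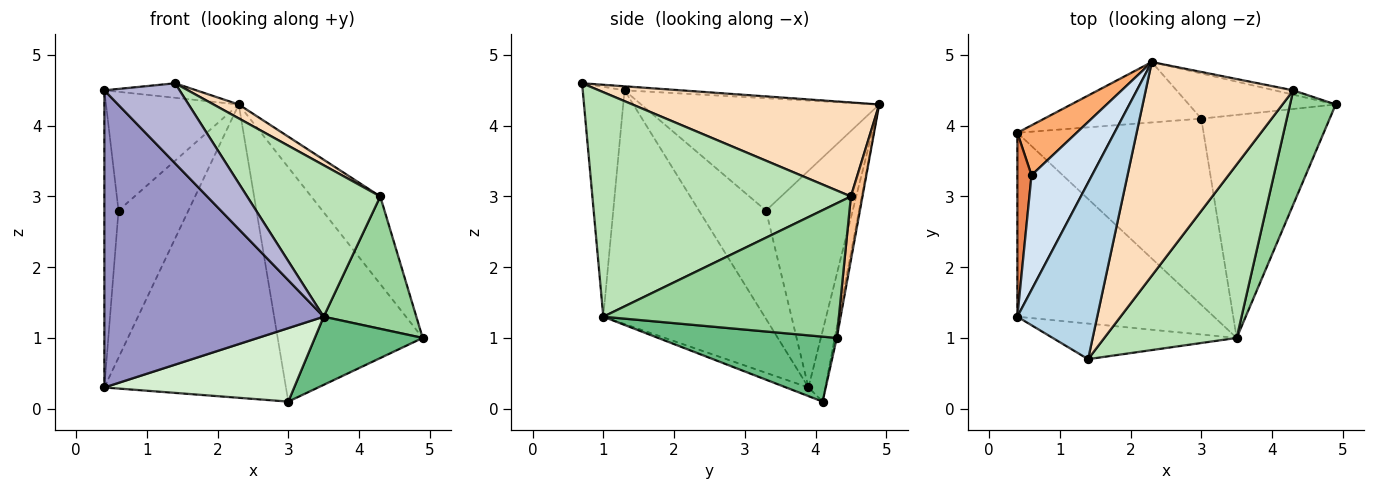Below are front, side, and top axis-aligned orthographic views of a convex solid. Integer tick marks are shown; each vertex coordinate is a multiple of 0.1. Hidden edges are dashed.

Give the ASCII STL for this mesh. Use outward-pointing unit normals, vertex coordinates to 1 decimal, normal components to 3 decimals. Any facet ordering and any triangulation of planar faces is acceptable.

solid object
 facet normal -0.014 0.982 -0.189
  outer loop
   vertex 3.0 4.1 0.1
   vertex 2.3 4.9 4.3
   vertex 4.9 4.3 1.0
  endloop
 endfacet
 facet normal -0.090 0.975 -0.201
  outer loop
   vertex 0.4 3.9 0.3
   vertex 2.3 4.9 4.3
   vertex 3.0 4.1 0.1
  endloop
 endfacet
 facet normal -0.050 0.082 0.995
  outer loop
   vertex 1.4 0.7 4.6
   vertex 2.3 4.9 4.3
   vertex 0.4 1.3 4.5
  endloop
 endfacet
 facet normal -0.790 0.441 0.426
  outer loop
   vertex 0.6 3.3 2.8
   vertex 0.4 1.3 4.5
   vertex 2.3 4.9 4.3
  endloop
 endfacet
 facet normal -0.971 0.205 0.127
  outer loop
   vertex 0.6 3.3 2.8
   vertex 0.4 3.9 0.3
   vertex 0.4 1.3 4.5
  endloop
 endfacet
 facet normal -0.761 0.614 0.208
  outer loop
   vertex 0.6 3.3 2.8
   vertex 2.3 4.9 4.3
   vertex 0.4 3.9 0.3
  endloop
 endfacet
 facet normal 0.165 0.985 -0.049
  outer loop
   vertex 4.3 4.5 3.0
   vertex 4.9 4.3 1.0
   vertex 2.3 4.9 4.3
  endloop
 endfacet
 facet normal 0.536 -0.055 0.842
  outer loop
   vertex 4.3 4.5 3.0
   vertex 2.3 4.9 4.3
   vertex 1.4 0.7 4.6
  endloop
 endfacet
 facet normal 0.435 -0.263 -0.861
  outer loop
   vertex 3.5 1.0 1.3
   vertex 3.0 4.1 0.1
   vertex 4.9 4.3 1.0
  endloop
 endfacet
 facet normal 0.887 -0.349 0.301
  outer loop
   vertex 3.5 1.0 1.3
   vertex 4.9 4.3 1.0
   vertex 4.3 4.5 3.0
  endloop
 endfacet
 facet normal 0.787 -0.405 0.464
  outer loop
   vertex 3.5 1.0 1.3
   vertex 4.3 4.5 3.0
   vertex 1.4 0.7 4.6
  endloop
 endfacet
 facet normal -0.043 -0.367 -0.929
  outer loop
   vertex 3.5 1.0 1.3
   vertex 0.4 3.9 0.3
   vertex 3.0 4.1 0.1
  endloop
 endfacet
 facet normal -0.530 -0.721 -0.446
  outer loop
   vertex 3.5 1.0 1.3
   vertex 0.4 1.3 4.5
   vertex 0.4 3.9 0.3
  endloop
 endfacet
 facet normal -0.453 -0.815 -0.362
  outer loop
   vertex 3.5 1.0 1.3
   vertex 1.4 0.7 4.6
   vertex 0.4 1.3 4.5
  endloop
 endfacet
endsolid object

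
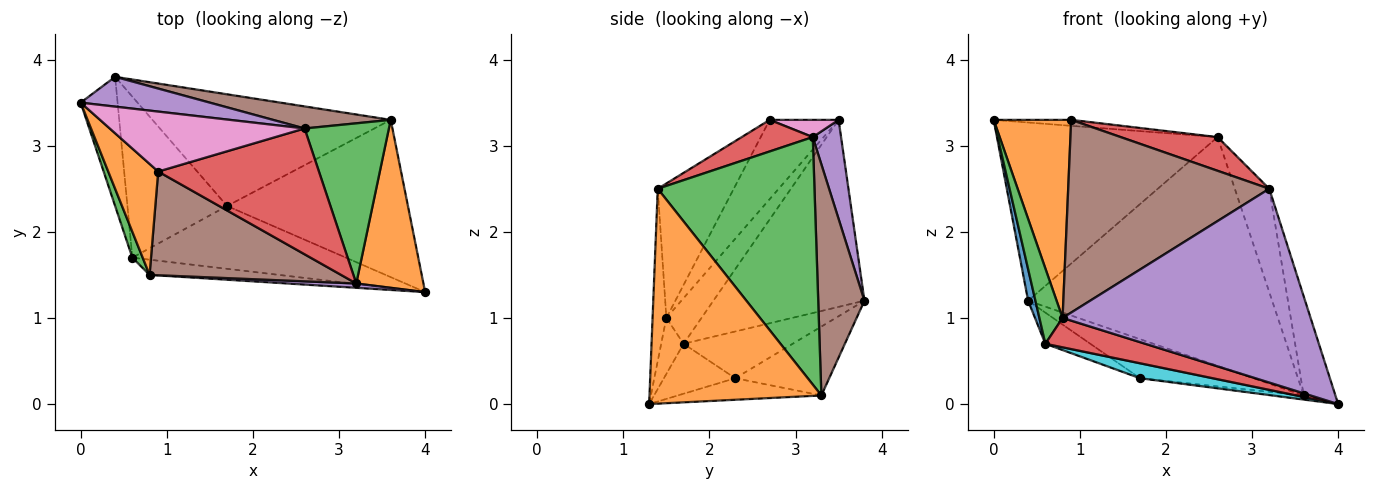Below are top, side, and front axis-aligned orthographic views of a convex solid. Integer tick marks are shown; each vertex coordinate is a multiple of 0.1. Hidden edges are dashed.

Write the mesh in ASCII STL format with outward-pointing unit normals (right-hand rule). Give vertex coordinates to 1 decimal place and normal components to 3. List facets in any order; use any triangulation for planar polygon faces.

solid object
 facet normal -0.980 -0.047 -0.193
  outer loop
   vertex 0.6 1.7 0.7
   vertex 0.0 3.5 3.3
   vertex 0.4 3.8 1.2
  endloop
 endfacet
 facet normal -0.613 -0.689 0.386
  outer loop
   vertex 0.8 1.5 1.0
   vertex 0.9 2.7 3.3
   vertex 0.0 3.5 3.3
  endloop
 endfacet
 facet normal -0.820 -0.541 0.186
  outer loop
   vertex 0.8 1.5 1.0
   vertex 0.0 3.5 3.3
   vertex 0.6 1.7 0.7
  endloop
 endfacet
 facet normal -0.195 -0.871 -0.451
  outer loop
   vertex 0.8 1.5 1.0
   vertex 0.6 1.7 0.7
   vertex 4.0 1.3 0.0
  endloop
 endfacet
 facet normal 0.125 0.978 0.164
  outer loop
   vertex 2.6 3.2 3.1
   vertex 0.4 3.8 1.2
   vertex 0.0 3.5 3.3
  endloop
 endfacet
 facet normal 0.185 0.978 0.094
  outer loop
   vertex 2.6 3.2 3.1
   vertex 3.6 3.3 0.1
   vertex 0.4 3.8 1.2
  endloop
 endfacet
 facet normal 0.088 0.099 0.991
  outer loop
   vertex 2.6 3.2 3.1
   vertex 0.0 3.5 3.3
   vertex 0.9 2.7 3.3
  endloop
 endfacet
 facet normal -0.418 0.172 -0.892
  outer loop
   vertex 1.7 2.3 0.3
   vertex 0.6 1.7 0.7
   vertex 0.4 3.8 1.2
  endloop
 endfacet
 facet normal -0.263 0.318 -0.911
  outer loop
   vertex 1.7 2.3 0.3
   vertex 0.4 3.8 1.2
   vertex 3.6 3.3 0.1
  endloop
 endfacet
 facet normal -0.222 -0.226 -0.949
  outer loop
   vertex 1.7 2.3 0.3
   vertex 4.0 1.3 0.0
   vertex 0.6 1.7 0.7
  endloop
 endfacet
 facet normal -0.118 0.026 -0.993
  outer loop
   vertex 1.7 2.3 0.3
   vertex 3.6 3.3 0.1
   vertex 4.0 1.3 0.0
  endloop
 endfacet
 facet normal 0.940 0.173 0.294
  outer loop
   vertex 3.2 1.4 2.5
   vertex 4.0 1.3 0.0
   vertex 3.6 3.3 0.1
  endloop
 endfacet
 facet normal 0.927 0.204 0.316
  outer loop
   vertex 3.2 1.4 2.5
   vertex 3.6 3.3 0.1
   vertex 2.6 3.2 3.1
  endloop
 endfacet
 facet normal 0.186 -0.254 0.949
  outer loop
   vertex 3.2 1.4 2.5
   vertex 2.6 3.2 3.1
   vertex 0.9 2.7 3.3
  endloop
 endfacet
 facet normal -0.055 -0.998 0.022
  outer loop
   vertex 3.2 1.4 2.5
   vertex 0.8 1.5 1.0
   vertex 4.0 1.3 0.0
  endloop
 endfacet
 facet normal -0.316 -0.836 0.450
  outer loop
   vertex 3.2 1.4 2.5
   vertex 0.9 2.7 3.3
   vertex 0.8 1.5 1.0
  endloop
 endfacet
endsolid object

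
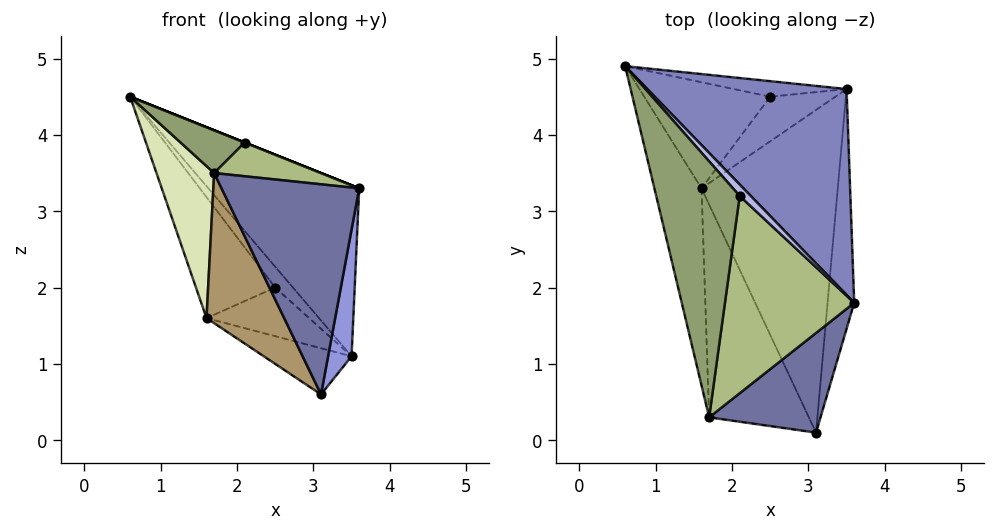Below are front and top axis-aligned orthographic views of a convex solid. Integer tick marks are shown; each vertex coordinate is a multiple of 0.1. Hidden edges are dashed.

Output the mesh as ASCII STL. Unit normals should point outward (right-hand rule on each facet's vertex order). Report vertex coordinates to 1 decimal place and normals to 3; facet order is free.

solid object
 facet normal 0.604 -0.720 0.341
  outer loop
   vertex 1.7 0.3 3.5
   vertex 3.1 0.1 0.6
   vertex 3.6 1.8 3.3
  endloop
 endfacet
 facet normal 0.696 0.459 0.553
  outer loop
   vertex 3.5 4.6 1.1
   vertex 0.6 4.9 4.5
   vertex 3.6 1.8 3.3
  endloop
 endfacet
 facet normal 0.988 -0.073 -0.137
  outer loop
   vertex 3.5 4.6 1.1
   vertex 3.6 1.8 3.3
   vertex 3.1 0.1 0.6
  endloop
 endfacet
 facet normal 0.371 0.000 0.928
  outer loop
   vertex 2.1 3.2 3.9
   vertex 3.6 1.8 3.3
   vertex 0.6 4.9 4.5
  endloop
 endfacet
 facet normal 0.204 -0.161 0.966
  outer loop
   vertex 2.1 3.2 3.9
   vertex 0.6 4.9 4.5
   vertex 1.7 0.3 3.5
  endloop
 endfacet
 facet normal 0.231 -0.164 0.959
  outer loop
   vertex 2.1 3.2 3.9
   vertex 1.7 0.3 3.5
   vertex 3.6 1.8 3.3
  endloop
 endfacet
 facet normal -0.337 0.133 -0.932
  outer loop
   vertex 1.6 3.3 1.6
   vertex 3.5 4.6 1.1
   vertex 3.1 0.1 0.6
  endloop
 endfacet
 facet normal -0.956 -0.178 -0.231
  outer loop
   vertex 1.6 3.3 1.6
   vertex 1.7 0.3 3.5
   vertex 0.6 4.9 4.5
  endloop
 endfacet
 facet normal -0.871 -0.283 -0.401
  outer loop
   vertex 1.6 3.3 1.6
   vertex 3.1 0.1 0.6
   vertex 1.7 0.3 3.5
  endloop
 endfacet
 facet normal -0.526 0.681 -0.509
  outer loop
   vertex 2.5 4.5 2.0
   vertex 0.6 4.9 4.5
   vertex 3.5 4.6 1.1
  endloop
 endfacet
 facet normal -0.579 0.613 -0.538
  outer loop
   vertex 2.5 4.5 2.0
   vertex 1.6 3.3 1.6
   vertex 0.6 4.9 4.5
  endloop
 endfacet
 facet normal -0.563 0.609 -0.558
  outer loop
   vertex 2.5 4.5 2.0
   vertex 3.5 4.6 1.1
   vertex 1.6 3.3 1.6
  endloop
 endfacet
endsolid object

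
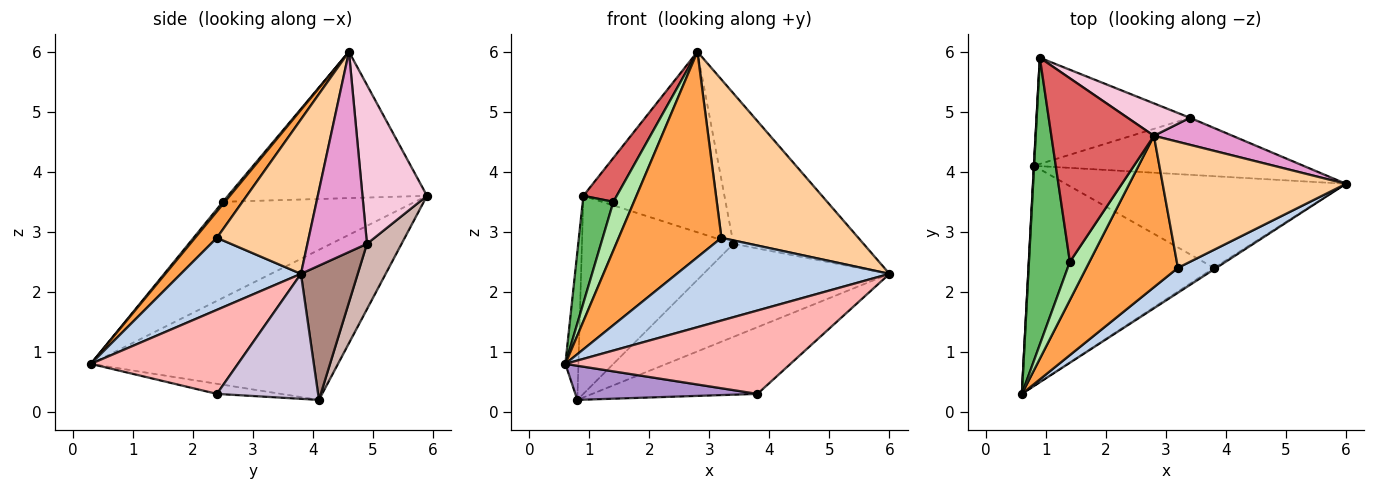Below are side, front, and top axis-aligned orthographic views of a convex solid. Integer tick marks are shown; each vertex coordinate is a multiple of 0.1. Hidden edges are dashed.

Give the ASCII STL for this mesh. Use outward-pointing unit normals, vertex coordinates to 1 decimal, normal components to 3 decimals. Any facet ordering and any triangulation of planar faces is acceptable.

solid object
 facet normal -0.999 0.053 0.001
  outer loop
   vertex 0.8 4.1 0.2
   vertex 0.6 0.3 0.8
   vertex 0.9 5.9 3.6
  endloop
 endfacet
 facet normal 0.476 -0.842 0.254
  outer loop
   vertex 3.2 2.4 2.9
   vertex 0.6 0.3 0.8
   vertex 6.0 3.8 2.3
  endloop
 endfacet
 facet normal 0.168 -0.793 0.585
  outer loop
   vertex 3.2 2.4 2.9
   vertex 2.8 4.6 6.0
   vertex 0.6 0.3 0.8
  endloop
 endfacet
 facet normal 0.465 -0.693 0.552
  outer loop
   vertex 3.2 2.4 2.9
   vertex 6.0 3.8 2.3
   vertex 2.8 4.6 6.0
  endloop
 endfacet
 facet normal -0.910 -0.145 0.388
  outer loop
   vertex 1.4 2.5 3.5
   vertex 0.9 5.9 3.6
   vertex 0.6 0.3 0.8
  endloop
 endfacet
 facet normal 0.075 -0.784 0.616
  outer loop
   vertex 1.4 2.5 3.5
   vertex 0.6 0.3 0.8
   vertex 2.8 4.6 6.0
  endloop
 endfacet
 facet normal -0.811 -0.136 0.569
  outer loop
   vertex 1.4 2.5 3.5
   vertex 2.8 4.6 6.0
   vertex 0.9 5.9 3.6
  endloop
 endfacet
 facet normal 0.547 -0.837 -0.016
  outer loop
   vertex 3.8 2.4 0.3
   vertex 6.0 3.8 2.3
   vertex 0.6 0.3 0.8
  endloop
 endfacet
 facet normal -0.054 -0.153 -0.987
  outer loop
   vertex 3.8 2.4 0.3
   vertex 0.6 0.3 0.8
   vertex 0.8 4.1 0.2
  endloop
 endfacet
 facet normal 0.339 0.554 -0.761
  outer loop
   vertex 3.8 2.4 0.3
   vertex 0.8 4.1 0.2
   vertex 6.0 3.8 2.3
  endloop
 endfacet
 facet normal 0.252 0.825 -0.506
  outer loop
   vertex 3.4 4.9 2.8
   vertex 6.0 3.8 2.3
   vertex 0.8 4.1 0.2
  endloop
 endfacet
 facet normal 0.197 0.864 -0.463
  outer loop
   vertex 3.4 4.9 2.8
   vertex 0.8 4.1 0.2
   vertex 0.9 5.9 3.6
  endloop
 endfacet
 facet normal 0.411 0.897 0.161
  outer loop
   vertex 3.4 4.9 2.8
   vertex 2.8 4.6 6.0
   vertex 6.0 3.8 2.3
  endloop
 endfacet
 facet normal 0.411 0.897 0.161
  outer loop
   vertex 3.4 4.9 2.8
   vertex 0.9 5.9 3.6
   vertex 2.8 4.6 6.0
  endloop
 endfacet
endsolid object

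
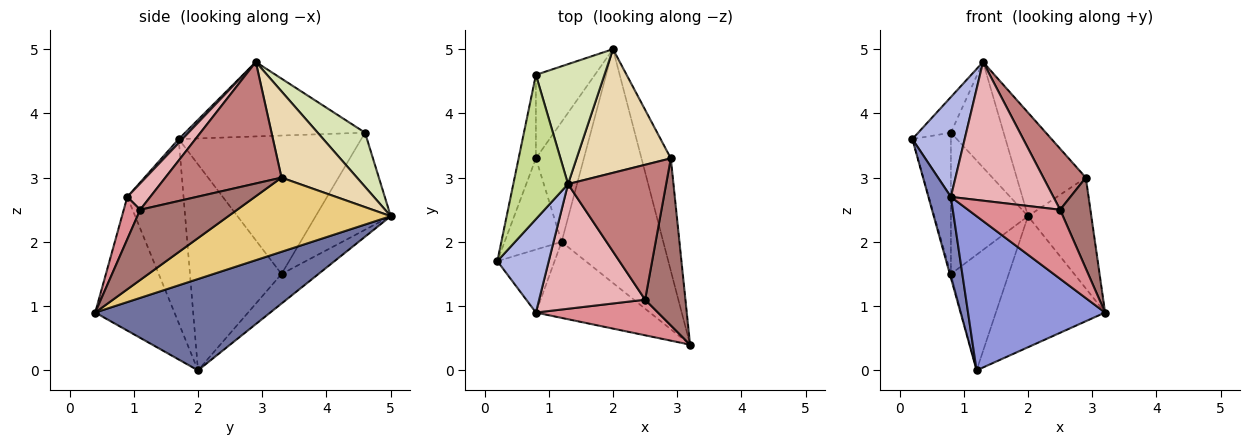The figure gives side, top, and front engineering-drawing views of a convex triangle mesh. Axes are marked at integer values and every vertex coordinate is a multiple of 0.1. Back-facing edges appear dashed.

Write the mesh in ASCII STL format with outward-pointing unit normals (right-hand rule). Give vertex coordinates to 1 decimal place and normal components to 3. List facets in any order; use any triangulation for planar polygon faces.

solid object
 facet normal 0.617 0.385 -0.687
  outer loop
   vertex 1.2 2.0 0.0
   vertex 2.0 5.0 2.4
   vertex 3.2 0.4 0.9
  endloop
 endfacet
 facet normal -0.892 -0.357 -0.278
  outer loop
   vertex 0.8 0.9 2.7
   vertex 0.2 1.7 3.6
   vertex 1.2 2.0 0.0
  endloop
 endfacet
 facet normal -0.460 -0.796 -0.393
  outer loop
   vertex 0.8 0.9 2.7
   vertex 1.2 2.0 0.0
   vertex 3.2 0.4 0.9
  endloop
 endfacet
 facet normal 0.051 -0.729 0.682
  outer loop
   vertex 0.8 0.9 2.7
   vertex 1.3 2.9 4.8
   vertex 0.2 1.7 3.6
  endloop
 endfacet
 facet normal -0.964 0.011 -0.267
  outer loop
   vertex 0.8 3.3 1.5
   vertex 1.2 2.0 0.0
   vertex 0.2 1.7 3.6
  endloop
 endfacet
 facet normal -0.405 0.635 -0.658
  outer loop
   vertex 0.8 3.3 1.5
   vertex 2.0 5.0 2.4
   vertex 1.2 2.0 0.0
  endloop
 endfacet
 facet normal -0.797 0.145 0.586
  outer loop
   vertex 0.8 4.6 3.7
   vertex 0.2 1.7 3.6
   vertex 1.3 2.9 4.8
  endloop
 endfacet
 facet normal 0.510 0.568 0.646
  outer loop
   vertex 0.8 4.6 3.7
   vertex 1.3 2.9 4.8
   vertex 2.0 5.0 2.4
  endloop
 endfacet
 facet normal -0.971 0.205 -0.121
  outer loop
   vertex 0.8 4.6 3.7
   vertex 0.8 3.3 1.5
   vertex 0.2 1.7 3.6
  endloop
 endfacet
 facet normal -0.642 0.660 -0.390
  outer loop
   vertex 0.8 4.6 3.7
   vertex 2.0 5.0 2.4
   vertex 0.8 3.3 1.5
  endloop
 endfacet
 facet normal 0.874 0.341 -0.346
  outer loop
   vertex 2.9 3.3 3.0
   vertex 3.2 0.4 0.9
   vertex 2.0 5.0 2.4
  endloop
 endfacet
 facet normal 0.574 0.526 0.627
  outer loop
   vertex 2.9 3.3 3.0
   vertex 2.0 5.0 2.4
   vertex 1.3 2.9 4.8
  endloop
 endfacet
 facet normal 0.837 -0.261 0.481
  outer loop
   vertex 2.5 1.1 2.5
   vertex 3.2 0.4 0.9
   vertex 2.9 3.3 3.0
  endloop
 endfacet
 facet normal 0.748 -0.273 0.604
  outer loop
   vertex 2.5 1.1 2.5
   vertex 2.9 3.3 3.0
   vertex 1.3 2.9 4.8
  endloop
 endfacet
 facet normal 0.157 -0.878 0.453
  outer loop
   vertex 2.5 1.1 2.5
   vertex 0.8 0.9 2.7
   vertex 3.2 0.4 0.9
  endloop
 endfacet
 facet normal 0.164 -0.734 0.660
  outer loop
   vertex 2.5 1.1 2.5
   vertex 1.3 2.9 4.8
   vertex 0.8 0.9 2.7
  endloop
 endfacet
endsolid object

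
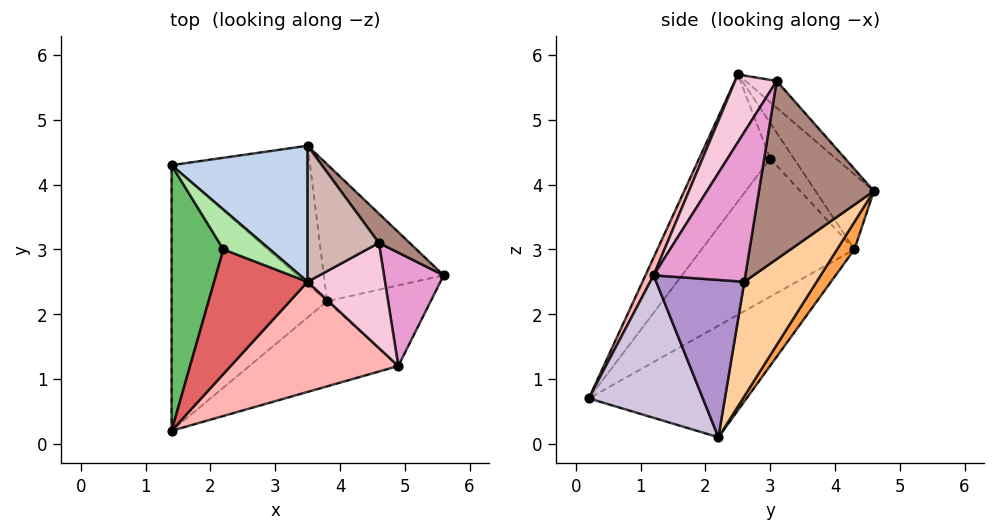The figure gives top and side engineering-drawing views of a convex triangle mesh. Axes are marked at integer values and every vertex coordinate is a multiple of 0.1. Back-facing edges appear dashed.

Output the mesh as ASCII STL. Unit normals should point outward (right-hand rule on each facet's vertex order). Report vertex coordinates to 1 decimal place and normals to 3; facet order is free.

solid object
 facet normal -0.530 0.415 -0.739
  outer loop
   vertex 3.8 2.2 0.1
   vertex 1.4 0.2 0.7
   vertex 1.4 4.3 3.0
  endloop
 endfacet
 facet normal -0.386 0.600 0.700
  outer loop
   vertex 3.5 4.6 3.9
   vertex 1.4 4.3 3.0
   vertex 3.5 2.5 5.7
  endloop
 endfacet
 facet normal 0.104 0.845 -0.525
  outer loop
   vertex 3.5 4.6 3.9
   vertex 3.8 2.2 0.1
   vertex 1.4 4.3 3.0
  endloop
 endfacet
 facet normal 0.435 0.776 -0.456
  outer loop
   vertex 3.5 4.6 3.9
   vertex 5.6 2.6 2.5
   vertex 3.8 2.2 0.1
  endloop
 endfacet
 facet normal -0.918 -0.194 0.345
  outer loop
   vertex 2.2 3.0 4.4
   vertex 1.4 4.3 3.0
   vertex 1.4 0.2 0.7
  endloop
 endfacet
 facet normal -0.549 0.432 0.715
  outer loop
   vertex 2.2 3.0 4.4
   vertex 3.5 2.5 5.7
   vertex 1.4 4.3 3.0
  endloop
 endfacet
 facet normal -0.705 -0.484 0.519
  outer loop
   vertex 2.2 3.0 4.4
   vertex 1.4 0.2 0.7
   vertex 3.5 2.5 5.7
  endloop
 endfacet
 facet normal 0.043 -0.914 0.403
  outer loop
   vertex 4.9 1.2 2.6
   vertex 3.5 2.5 5.7
   vertex 1.4 0.2 0.7
  endloop
 endfacet
 facet normal 0.760 -0.416 -0.500
  outer loop
   vertex 4.9 1.2 2.6
   vertex 3.8 2.2 0.1
   vertex 5.6 2.6 2.5
  endloop
 endfacet
 facet normal 0.478 -0.723 -0.499
  outer loop
   vertex 4.9 1.2 2.6
   vertex 1.4 0.2 0.7
   vertex 3.8 2.2 0.1
  endloop
 endfacet
 facet normal 0.727 0.675 0.126
  outer loop
   vertex 4.6 3.1 5.6
   vertex 5.6 2.6 2.5
   vertex 3.5 4.6 3.9
  endloop
 endfacet
 facet normal -0.275 0.626 0.730
  outer loop
   vertex 4.6 3.1 5.6
   vertex 3.5 4.6 3.9
   vertex 3.5 2.5 5.7
  endloop
 endfacet
 facet normal 0.851 -0.401 0.339
  outer loop
   vertex 4.6 3.1 5.6
   vertex 4.9 1.2 2.6
   vertex 5.6 2.6 2.5
  endloop
 endfacet
 facet normal 0.447 -0.735 0.510
  outer loop
   vertex 4.6 3.1 5.6
   vertex 3.5 2.5 5.7
   vertex 4.9 1.2 2.6
  endloop
 endfacet
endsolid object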